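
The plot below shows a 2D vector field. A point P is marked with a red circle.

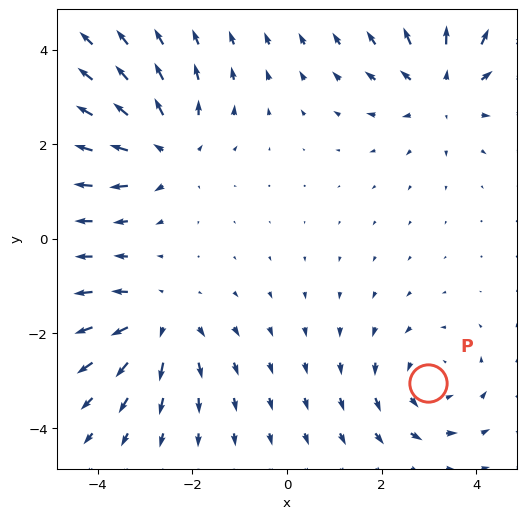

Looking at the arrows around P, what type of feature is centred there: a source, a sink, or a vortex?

At P (3.0, -3.1) the arrows circulate counterclockwise. Divergence ≈0, curl about +3 — near-zero divergence with nonzero curl is a vortex.

vortex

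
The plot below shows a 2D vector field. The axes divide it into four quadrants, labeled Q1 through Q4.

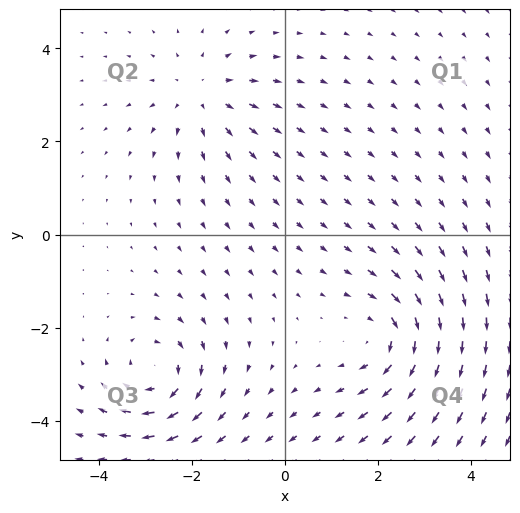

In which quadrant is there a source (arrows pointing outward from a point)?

Q2

The source sits at approximately (-1.8, 3.0), which lies in quadrant Q2. The divergence there is about +3, positive as expected for a source.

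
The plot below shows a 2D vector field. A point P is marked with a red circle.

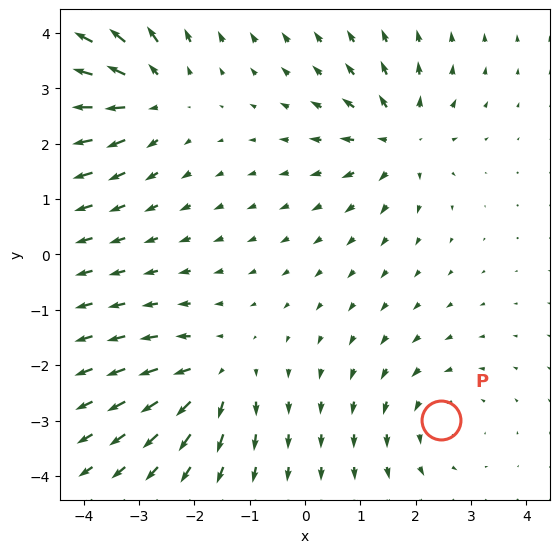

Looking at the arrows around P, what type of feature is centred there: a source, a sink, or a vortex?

vortex

At P (2.5, -3.0) the arrows circulate counterclockwise. Divergence ≈0, curl about +2 — near-zero divergence with nonzero curl is a vortex.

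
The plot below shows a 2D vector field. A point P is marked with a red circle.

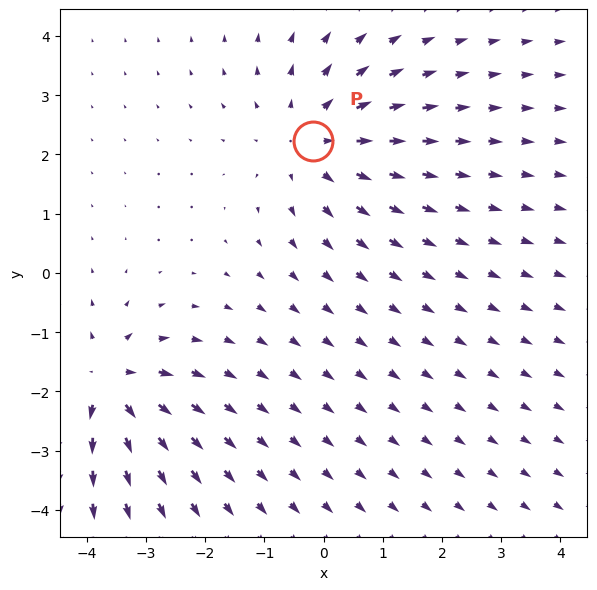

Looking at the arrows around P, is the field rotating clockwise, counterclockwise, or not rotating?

not rotating

Near P at (-0.2, 2.2) the arrows show no circulation. The curl there is ≈0.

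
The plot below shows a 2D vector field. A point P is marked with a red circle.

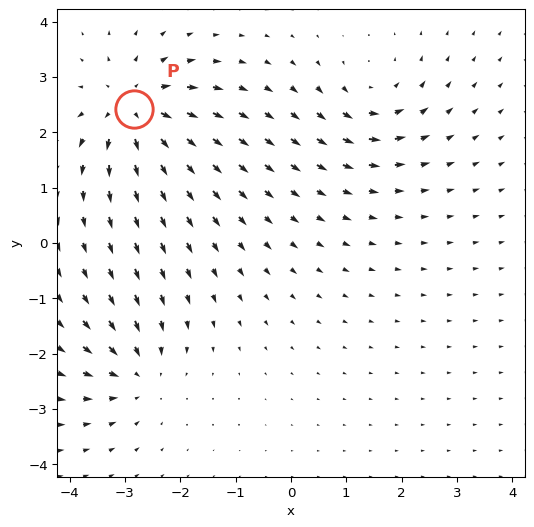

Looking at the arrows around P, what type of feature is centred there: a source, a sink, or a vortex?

At P (-2.8, 2.4) the arrows spread outward. Divergence about +5, curl ≈0 — positive divergence with near-zero curl is a source.

source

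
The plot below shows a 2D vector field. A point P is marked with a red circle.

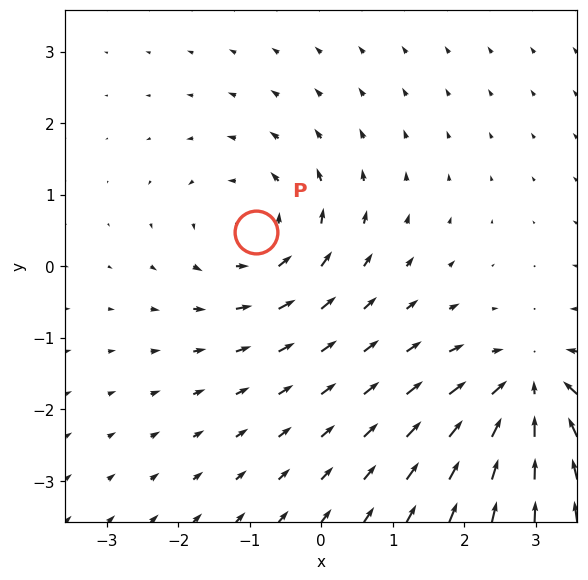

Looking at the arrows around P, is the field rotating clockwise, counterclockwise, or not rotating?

counterclockwise

Near P at (-0.9, 0.5) the arrows circulate counterclockwise. The curl (z-component) there is about +4; positive curl means counterclockwise rotation.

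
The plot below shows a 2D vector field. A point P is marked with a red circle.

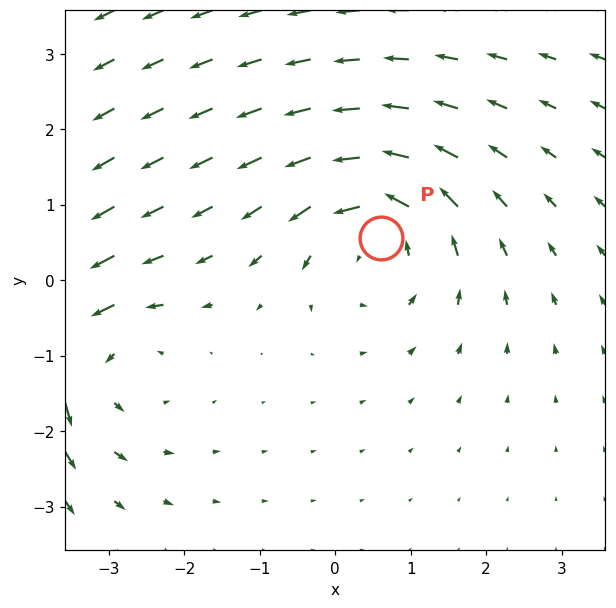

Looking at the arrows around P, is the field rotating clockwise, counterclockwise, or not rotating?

counterclockwise

Near P at (0.6, 0.6) the arrows circulate counterclockwise. The curl (z-component) there is about +5; positive curl means counterclockwise rotation.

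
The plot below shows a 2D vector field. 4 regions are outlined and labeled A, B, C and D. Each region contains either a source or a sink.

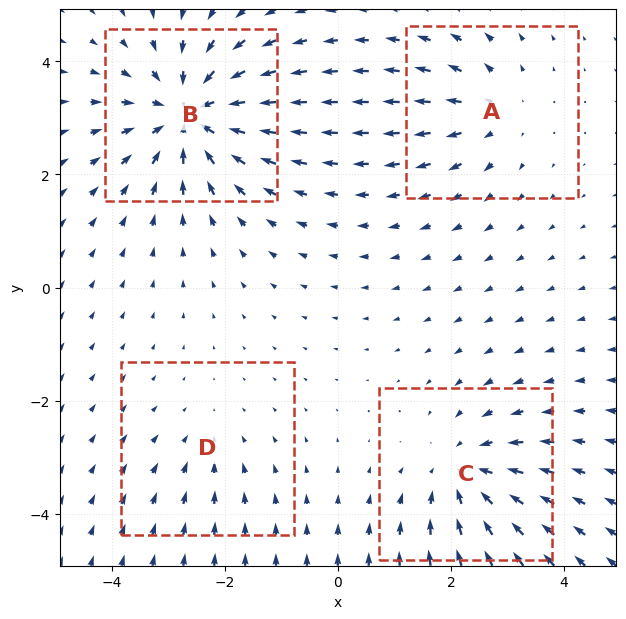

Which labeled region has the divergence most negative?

B

Divergence at each region's feature centre — A: about +3, B: about -6, C: about -4, D: about -2. Region B is most negative.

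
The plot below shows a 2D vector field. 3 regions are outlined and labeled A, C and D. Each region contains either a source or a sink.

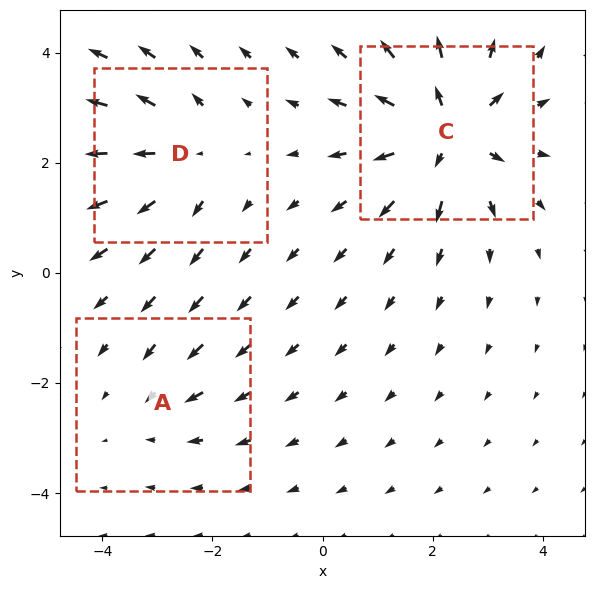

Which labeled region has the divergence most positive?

C

Divergence at each region's feature centre — A: about -2, C: about +5, D: about +3. Region C is most positive.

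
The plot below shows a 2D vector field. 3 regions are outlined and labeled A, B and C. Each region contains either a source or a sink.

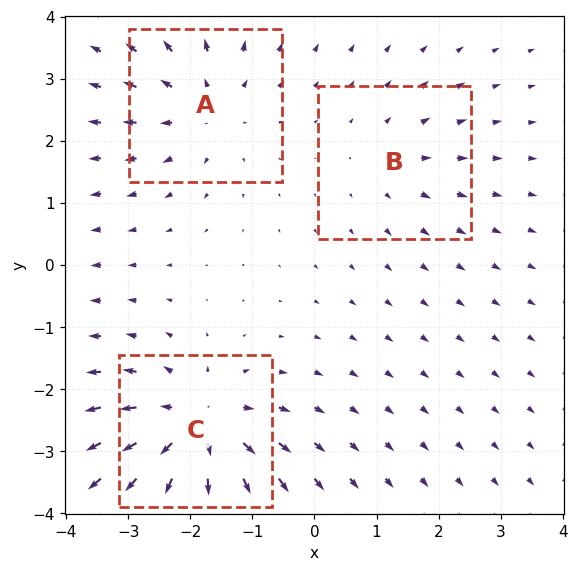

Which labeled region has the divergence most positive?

Divergence at each region's feature centre — A: about +3, B: about +2, C: about +5. Region C is most positive.

C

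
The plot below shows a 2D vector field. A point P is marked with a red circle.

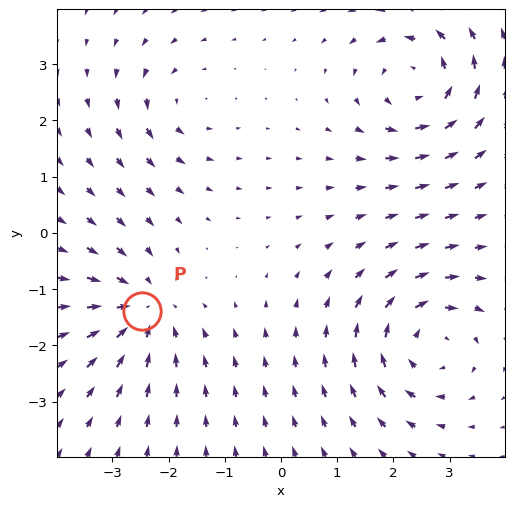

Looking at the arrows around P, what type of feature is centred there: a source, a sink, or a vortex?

At P (-2.5, -1.4) the arrows converge inward. Divergence about -5, curl ≈0 — negative divergence with near-zero curl is a sink.

sink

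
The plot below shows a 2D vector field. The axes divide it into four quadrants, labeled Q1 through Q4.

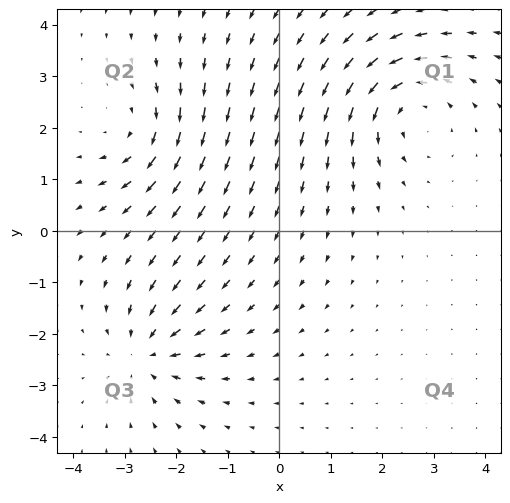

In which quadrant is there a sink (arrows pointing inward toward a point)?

Q3

The sink sits at approximately (-2.5, -2.4), which lies in quadrant Q3. The divergence there is about -5, negative as expected for a sink.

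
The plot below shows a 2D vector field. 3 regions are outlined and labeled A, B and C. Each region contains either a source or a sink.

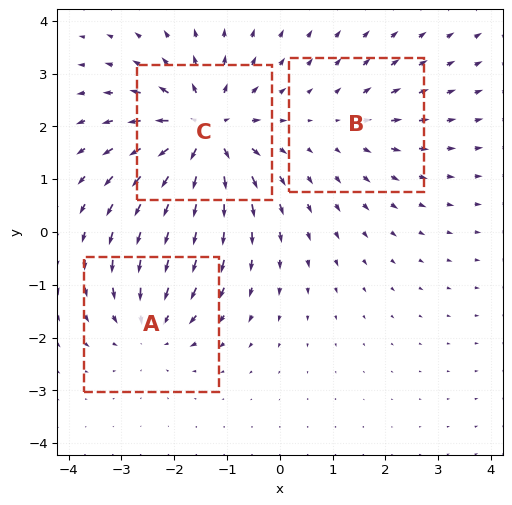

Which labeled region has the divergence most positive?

C

Divergence at each region's feature centre — A: about -3, B: about +2, C: about +6. Region C is most positive.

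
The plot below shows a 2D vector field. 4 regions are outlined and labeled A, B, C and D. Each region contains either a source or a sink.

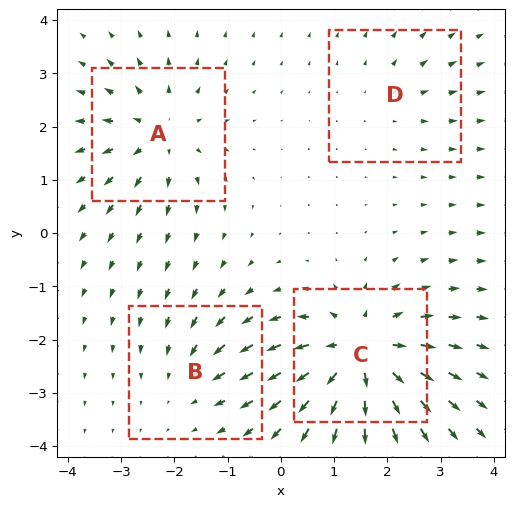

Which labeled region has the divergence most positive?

Divergence at each region's feature centre — A: about +5, B: about -3, C: about +8, D: about +2. Region C is most positive.

C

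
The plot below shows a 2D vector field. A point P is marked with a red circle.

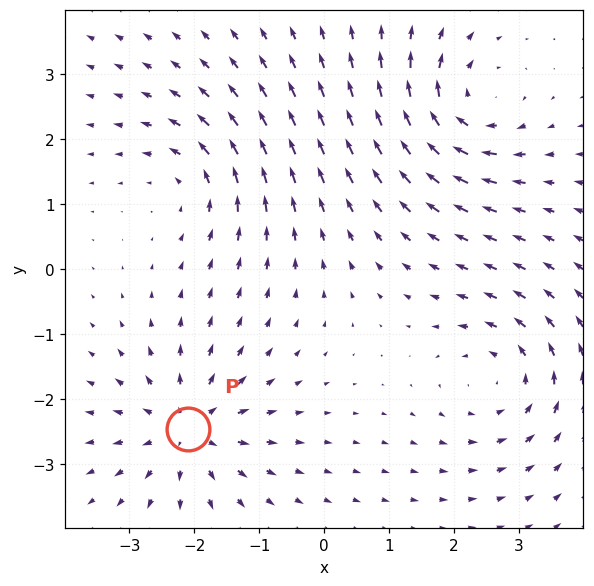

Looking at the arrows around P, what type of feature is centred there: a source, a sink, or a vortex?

At P (-2.1, -2.5) the arrows spread outward. Divergence about +5, curl ≈0 — positive divergence with near-zero curl is a source.

source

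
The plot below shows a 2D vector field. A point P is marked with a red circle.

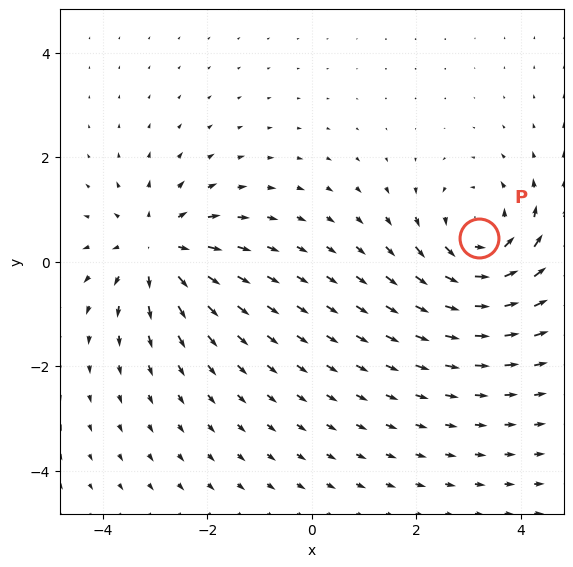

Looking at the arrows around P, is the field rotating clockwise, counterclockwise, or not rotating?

counterclockwise

Near P at (3.2, 0.5) the arrows circulate counterclockwise. The curl (z-component) there is about +5; positive curl means counterclockwise rotation.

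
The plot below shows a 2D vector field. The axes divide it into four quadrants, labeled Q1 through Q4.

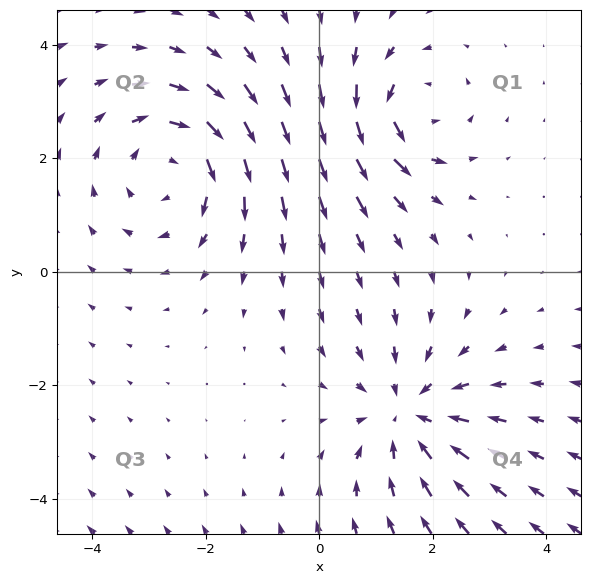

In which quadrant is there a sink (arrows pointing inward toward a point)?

Q4

The sink sits at approximately (1.6, -2.5), which lies in quadrant Q4. The divergence there is about -3, negative as expected for a sink.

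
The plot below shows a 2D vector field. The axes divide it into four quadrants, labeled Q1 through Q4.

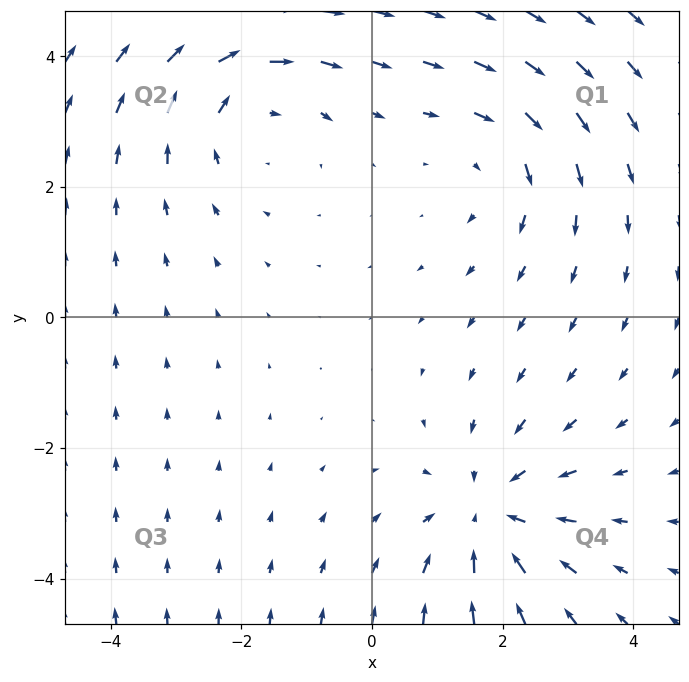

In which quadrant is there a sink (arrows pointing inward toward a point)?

Q4

The sink sits at approximately (1.8, -3.0), which lies in quadrant Q4. The divergence there is about -4, negative as expected for a sink.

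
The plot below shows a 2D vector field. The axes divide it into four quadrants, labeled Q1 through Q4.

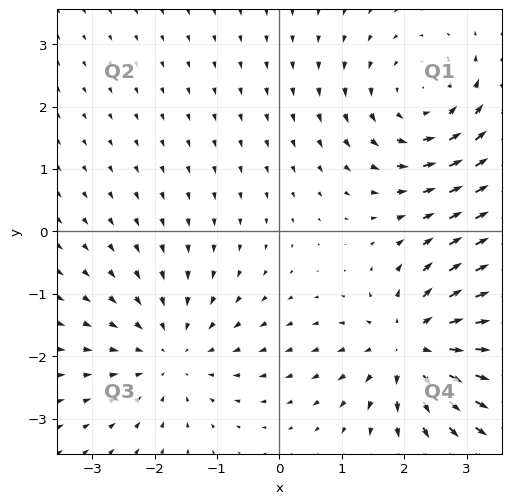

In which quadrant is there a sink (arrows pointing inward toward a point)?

Q3

The sink sits at approximately (-1.7, -2.0), which lies in quadrant Q3. The divergence there is about -3, negative as expected for a sink.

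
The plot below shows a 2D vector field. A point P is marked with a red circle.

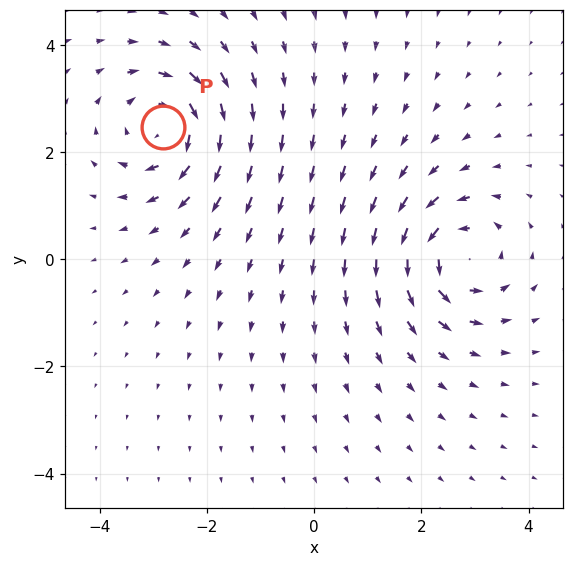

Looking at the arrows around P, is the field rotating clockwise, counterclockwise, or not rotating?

Near P at (-2.8, 2.5) the arrows circulate clockwise. The curl (z-component) there is about -5; negative curl means clockwise rotation.

clockwise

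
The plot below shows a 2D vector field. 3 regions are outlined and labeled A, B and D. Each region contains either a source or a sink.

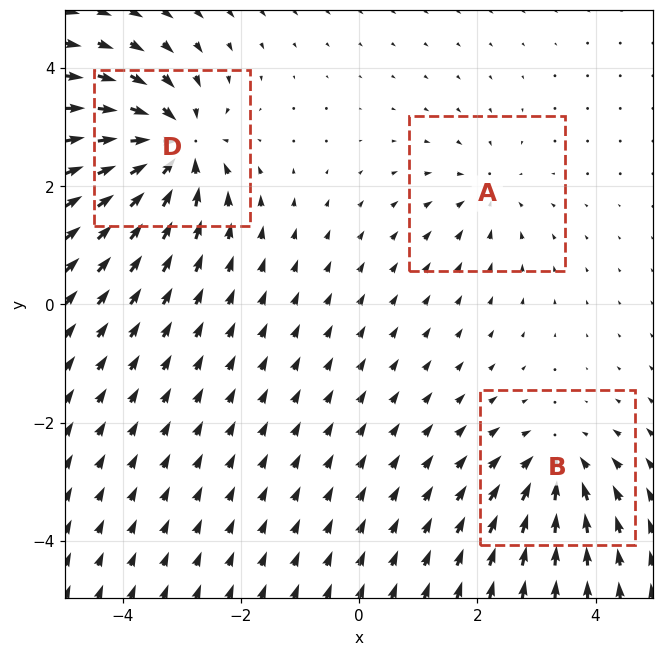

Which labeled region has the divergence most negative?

Divergence at each region's feature centre — A: about -2, B: about -4, D: about -6. Region D is most negative.

D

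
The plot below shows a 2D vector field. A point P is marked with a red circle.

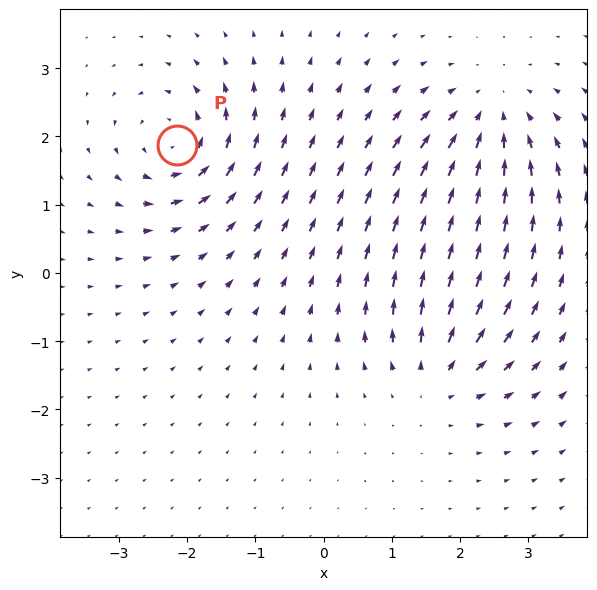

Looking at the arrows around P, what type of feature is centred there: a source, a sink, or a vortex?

vortex

At P (-2.2, 1.9) the arrows circulate counterclockwise. Divergence ≈0, curl about +5 — near-zero divergence with nonzero curl is a vortex.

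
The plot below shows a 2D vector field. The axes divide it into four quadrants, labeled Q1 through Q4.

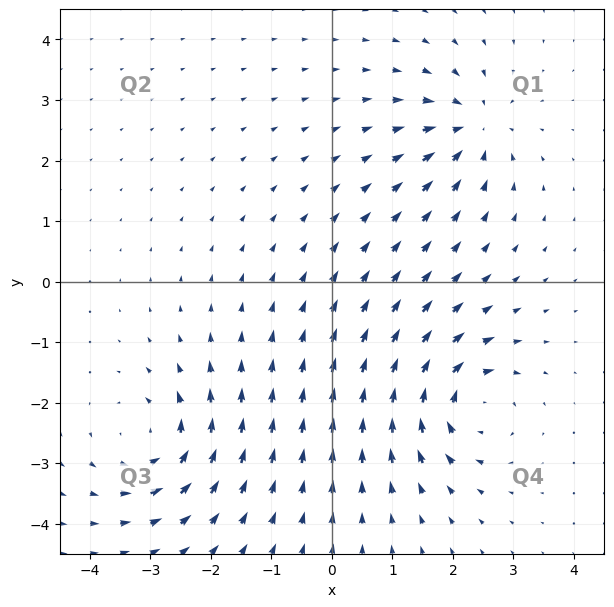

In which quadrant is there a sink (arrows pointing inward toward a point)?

Q1

The sink sits at approximately (2.3, 2.5), which lies in quadrant Q1. The divergence there is about -6, negative as expected for a sink.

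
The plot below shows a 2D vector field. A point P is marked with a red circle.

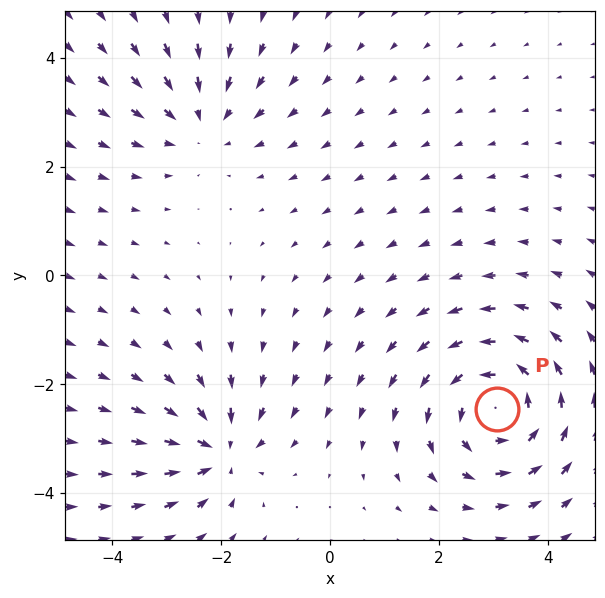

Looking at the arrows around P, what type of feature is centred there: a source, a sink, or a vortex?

At P (3.1, -2.5) the arrows circulate counterclockwise. Divergence ≈0, curl about +5 — near-zero divergence with nonzero curl is a vortex.

vortex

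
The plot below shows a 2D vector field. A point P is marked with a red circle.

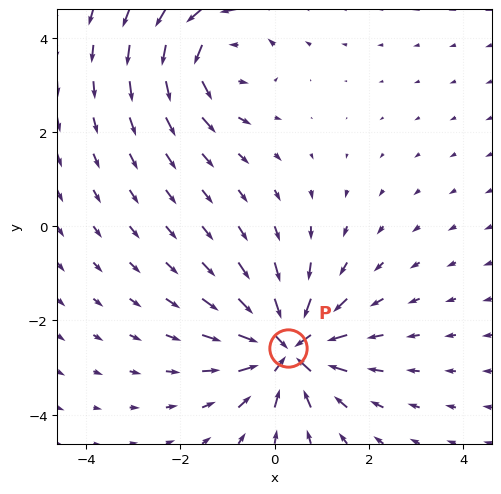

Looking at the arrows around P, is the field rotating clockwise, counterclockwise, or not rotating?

not rotating

Near P at (0.3, -2.6) the arrows show no circulation. The curl there is ≈0.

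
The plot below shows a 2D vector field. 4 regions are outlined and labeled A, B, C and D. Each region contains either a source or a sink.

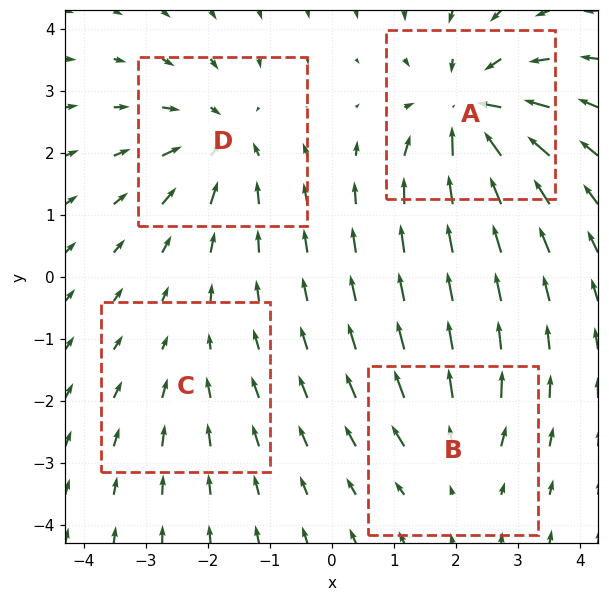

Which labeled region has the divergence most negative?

A

Divergence at each region's feature centre — A: about -7, B: about +3, C: about -2, D: about -5. Region A is most negative.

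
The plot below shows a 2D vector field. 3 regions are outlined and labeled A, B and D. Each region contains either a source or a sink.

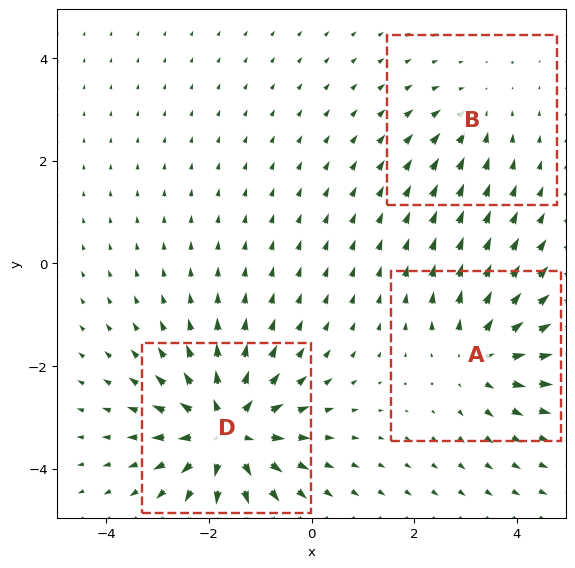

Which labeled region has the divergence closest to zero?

Divergence at each region's feature centre — A: about +4, B: about -2, D: about +6. Region B is closest to zero.

B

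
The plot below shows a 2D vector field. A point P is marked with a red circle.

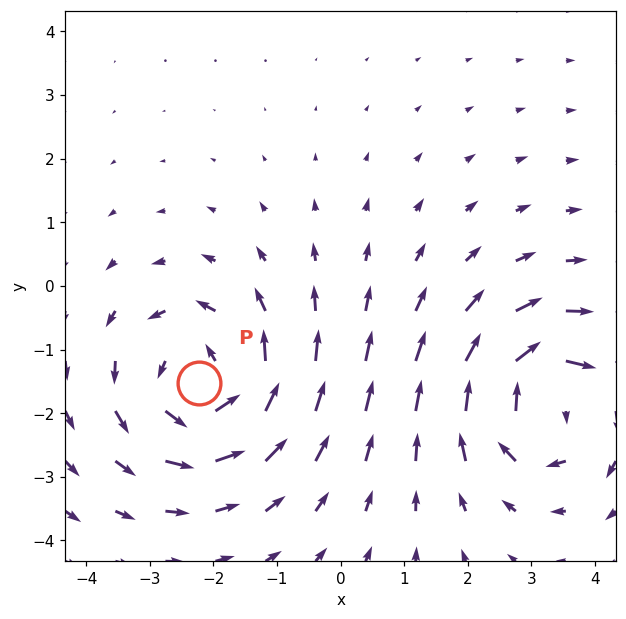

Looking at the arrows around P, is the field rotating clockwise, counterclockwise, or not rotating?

Near P at (-2.2, -1.5) the arrows circulate counterclockwise. The curl (z-component) there is about +4; positive curl means counterclockwise rotation.

counterclockwise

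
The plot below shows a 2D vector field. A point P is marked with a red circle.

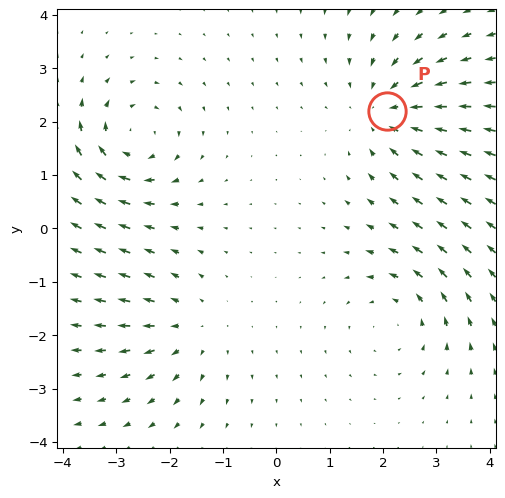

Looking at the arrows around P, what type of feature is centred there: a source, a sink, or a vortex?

sink

At P (2.1, 2.2) the arrows converge inward. Divergence about -4, curl ≈0 — negative divergence with near-zero curl is a sink.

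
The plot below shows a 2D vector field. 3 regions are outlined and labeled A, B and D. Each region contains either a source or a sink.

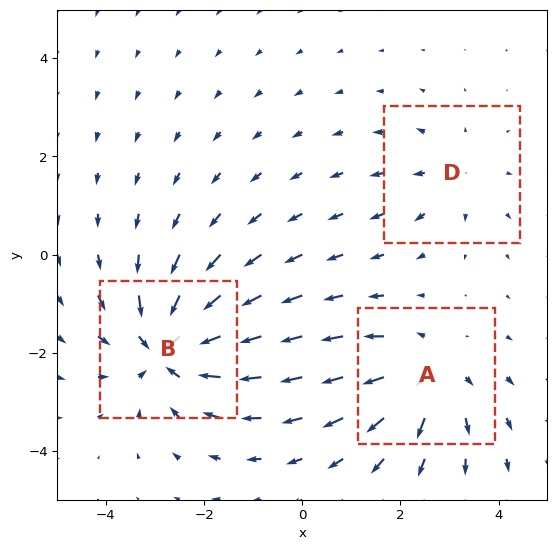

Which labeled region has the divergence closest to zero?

D

Divergence at each region's feature centre — A: about +3, B: about -5, D: about +2. Region D is closest to zero.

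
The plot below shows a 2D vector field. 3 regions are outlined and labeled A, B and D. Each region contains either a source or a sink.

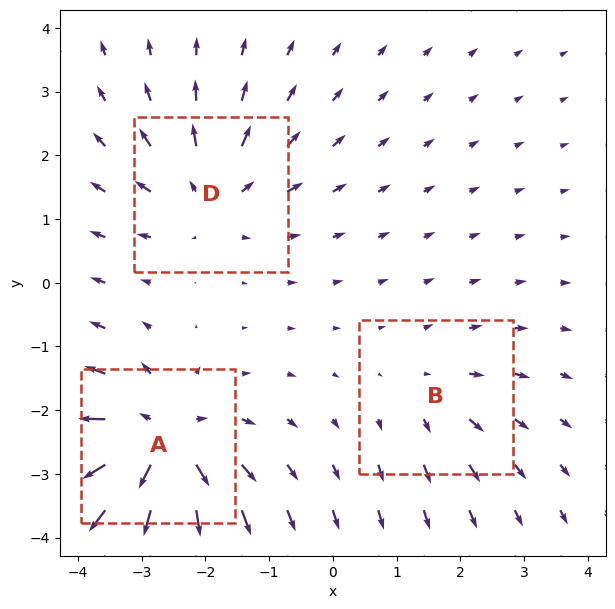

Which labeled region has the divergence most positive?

A

Divergence at each region's feature centre — A: about +5, B: about +2, D: about +3. Region A is most positive.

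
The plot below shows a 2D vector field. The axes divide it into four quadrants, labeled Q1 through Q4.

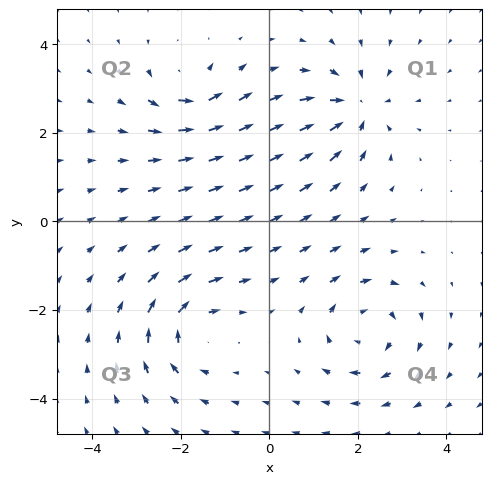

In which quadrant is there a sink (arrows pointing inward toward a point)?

Q1

The sink sits at approximately (2.0, 2.6), which lies in quadrant Q1. The divergence there is about -6, negative as expected for a sink.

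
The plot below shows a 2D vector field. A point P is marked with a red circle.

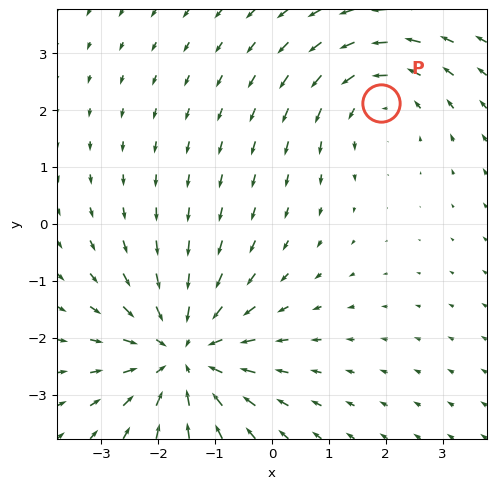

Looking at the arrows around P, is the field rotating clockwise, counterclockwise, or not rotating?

counterclockwise

Near P at (1.9, 2.1) the arrows circulate counterclockwise. The curl (z-component) there is about +3; positive curl means counterclockwise rotation.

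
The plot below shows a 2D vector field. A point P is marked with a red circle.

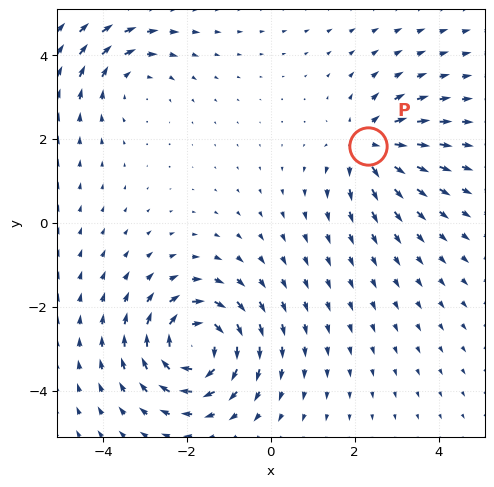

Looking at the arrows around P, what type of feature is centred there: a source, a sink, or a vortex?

source

At P (2.3, 1.8) the arrows spread outward. Divergence about +4, curl ≈0 — positive divergence with near-zero curl is a source.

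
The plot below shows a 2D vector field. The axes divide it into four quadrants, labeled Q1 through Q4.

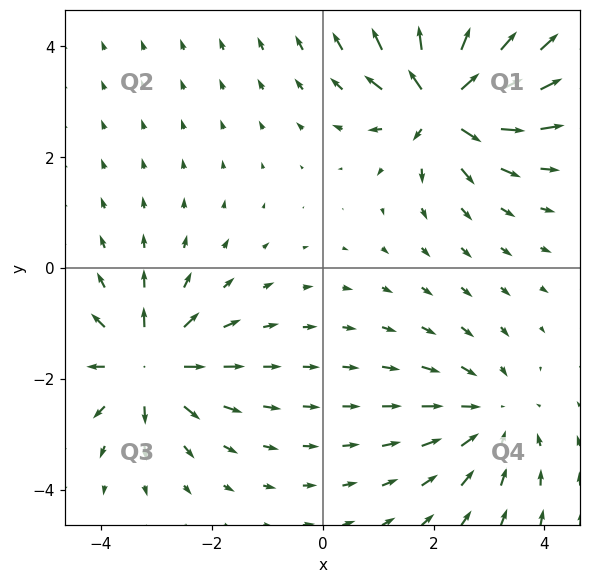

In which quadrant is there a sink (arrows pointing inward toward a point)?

The sink sits at approximately (3.0, -2.7), which lies in quadrant Q4. The divergence there is about -3, negative as expected for a sink.

Q4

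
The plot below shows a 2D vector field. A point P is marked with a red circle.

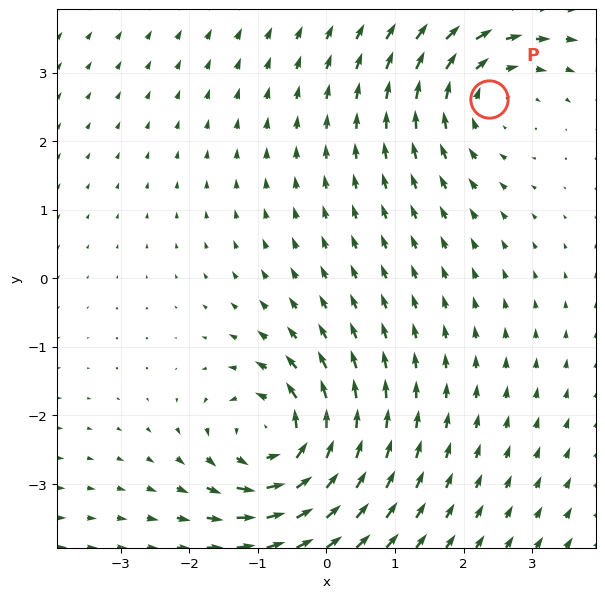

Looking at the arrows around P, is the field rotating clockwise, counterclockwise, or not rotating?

Near P at (2.4, 2.6) the arrows circulate clockwise. The curl (z-component) there is about -3; negative curl means clockwise rotation.

clockwise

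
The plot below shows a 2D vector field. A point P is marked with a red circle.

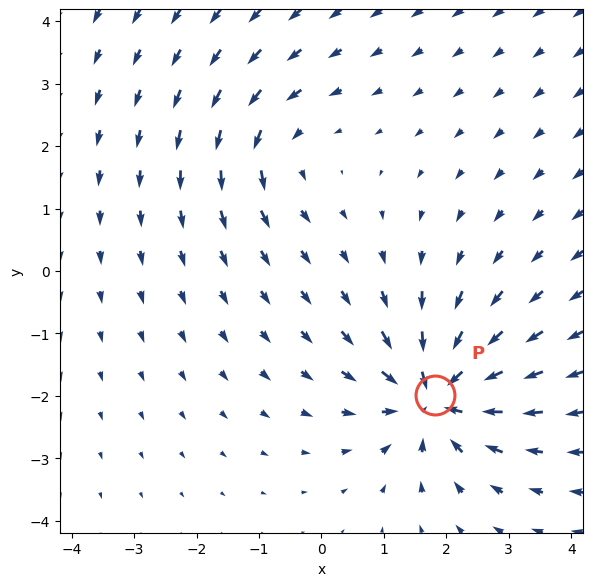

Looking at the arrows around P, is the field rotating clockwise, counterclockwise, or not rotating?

Near P at (1.8, -2.0) the arrows show no circulation. The curl there is ≈0.

not rotating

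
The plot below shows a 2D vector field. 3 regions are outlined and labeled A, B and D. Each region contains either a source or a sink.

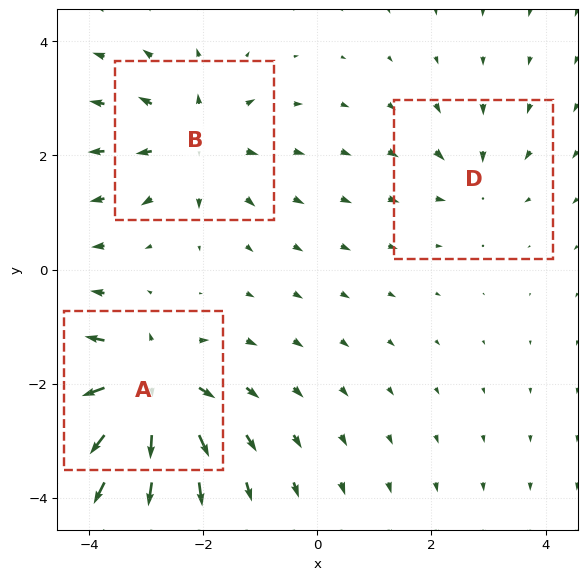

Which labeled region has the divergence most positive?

A

Divergence at each region's feature centre — A: about +6, B: about +4, D: about -2. Region A is most positive.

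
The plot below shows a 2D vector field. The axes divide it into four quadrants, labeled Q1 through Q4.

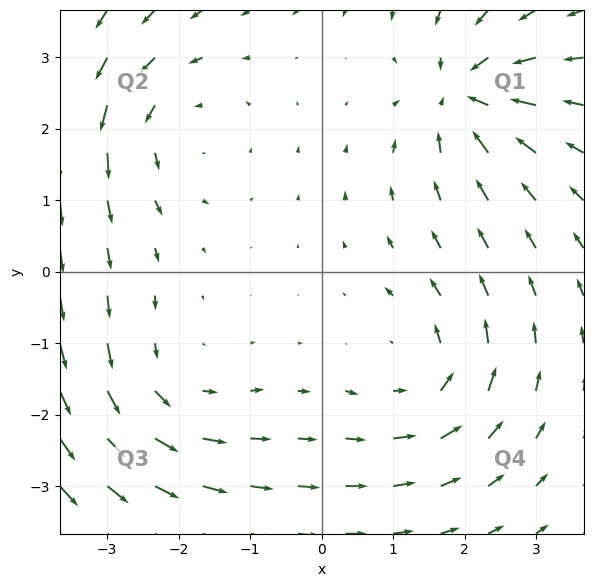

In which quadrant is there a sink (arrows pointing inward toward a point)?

The sink sits at approximately (2.0, 2.5), which lies in quadrant Q1. The divergence there is about -7, negative as expected for a sink.

Q1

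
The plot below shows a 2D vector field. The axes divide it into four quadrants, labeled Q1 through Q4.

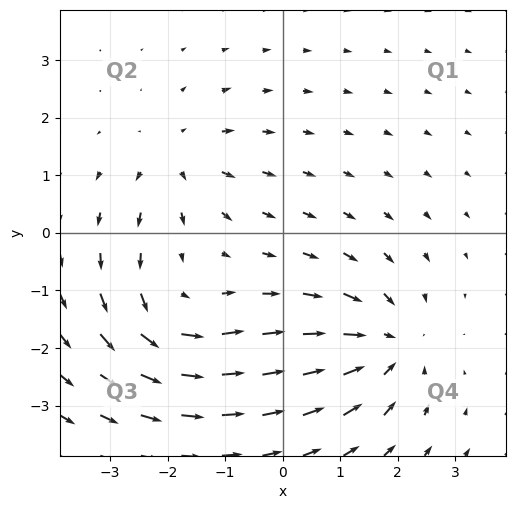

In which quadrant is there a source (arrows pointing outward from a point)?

Q2

The source sits at approximately (-1.8, 1.3), which lies in quadrant Q2. The divergence there is about +3, positive as expected for a source.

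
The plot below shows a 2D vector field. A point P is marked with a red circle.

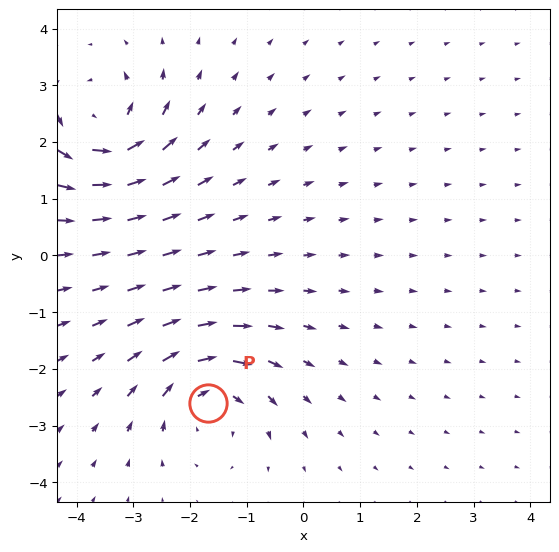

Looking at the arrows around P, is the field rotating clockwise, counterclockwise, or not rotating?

clockwise

Near P at (-1.7, -2.6) the arrows circulate clockwise. The curl (z-component) there is about -5; negative curl means clockwise rotation.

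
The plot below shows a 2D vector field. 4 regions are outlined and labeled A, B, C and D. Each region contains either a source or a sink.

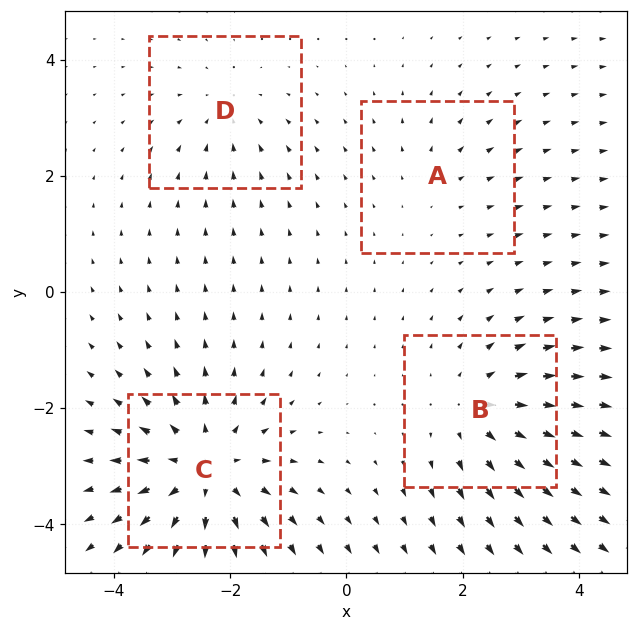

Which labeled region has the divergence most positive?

C

Divergence at each region's feature centre — A: about +2, B: about +4, C: about +6, D: about -3. Region C is most positive.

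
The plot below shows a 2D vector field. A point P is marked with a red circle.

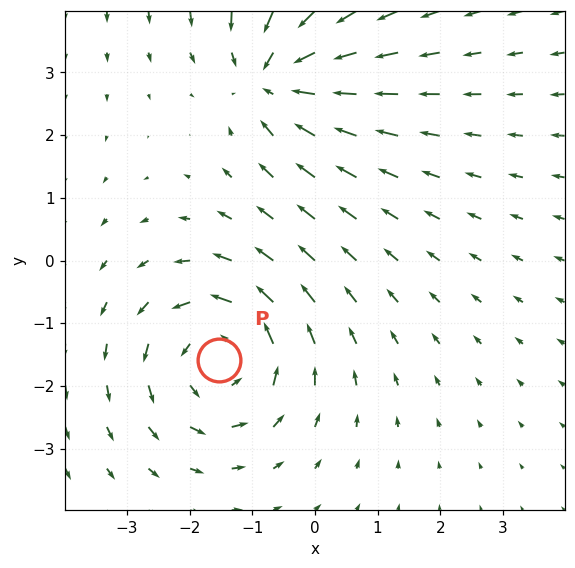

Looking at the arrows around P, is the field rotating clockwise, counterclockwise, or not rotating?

Near P at (-1.5, -1.6) the arrows circulate counterclockwise. The curl (z-component) there is about +4; positive curl means counterclockwise rotation.

counterclockwise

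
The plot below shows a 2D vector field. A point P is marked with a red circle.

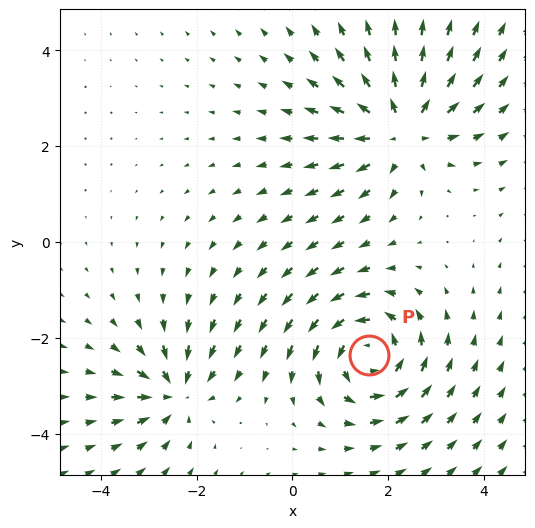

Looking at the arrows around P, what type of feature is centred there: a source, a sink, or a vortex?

At P (1.6, -2.4) the arrows circulate counterclockwise. Divergence ≈0, curl about +5 — near-zero divergence with nonzero curl is a vortex.

vortex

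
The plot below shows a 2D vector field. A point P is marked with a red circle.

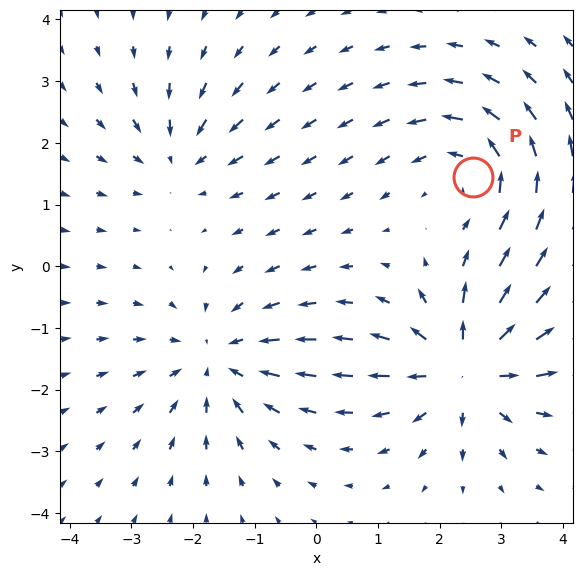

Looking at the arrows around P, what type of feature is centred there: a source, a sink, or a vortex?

At P (2.5, 1.4) the arrows circulate counterclockwise. Divergence ≈0, curl about +4 — near-zero divergence with nonzero curl is a vortex.

vortex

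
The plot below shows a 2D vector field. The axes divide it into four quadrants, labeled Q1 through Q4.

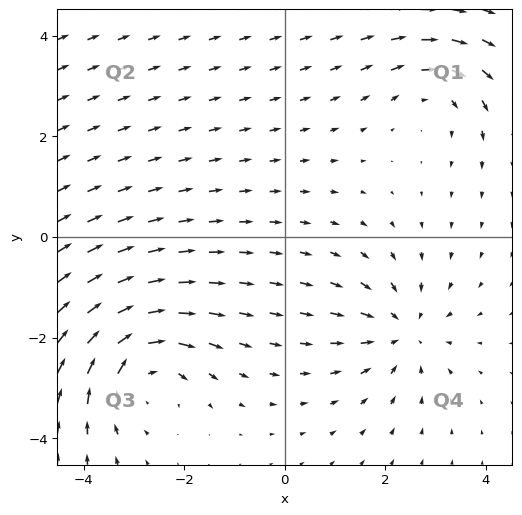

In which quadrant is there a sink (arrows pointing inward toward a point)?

The sink sits at approximately (2.3, -1.9), which lies in quadrant Q4. The divergence there is about -3, negative as expected for a sink.

Q4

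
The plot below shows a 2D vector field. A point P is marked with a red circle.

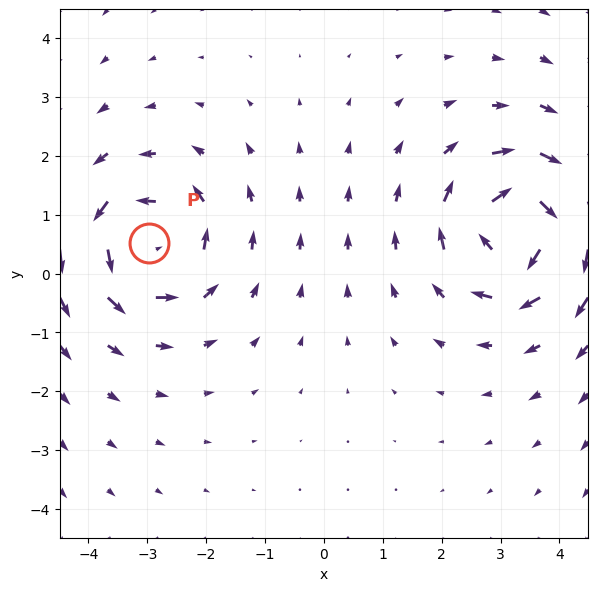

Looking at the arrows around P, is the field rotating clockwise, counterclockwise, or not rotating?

Near P at (-3.0, 0.5) the arrows circulate counterclockwise. The curl (z-component) there is about +4; positive curl means counterclockwise rotation.

counterclockwise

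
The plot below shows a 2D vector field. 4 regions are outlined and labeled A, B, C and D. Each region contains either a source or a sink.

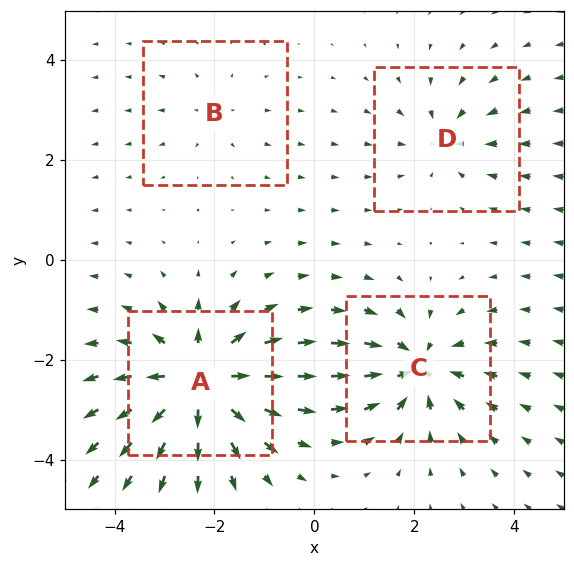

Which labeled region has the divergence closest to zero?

Divergence at each region's feature centre — A: about +8, B: about +2, C: about -6, D: about -3. Region B is closest to zero.

B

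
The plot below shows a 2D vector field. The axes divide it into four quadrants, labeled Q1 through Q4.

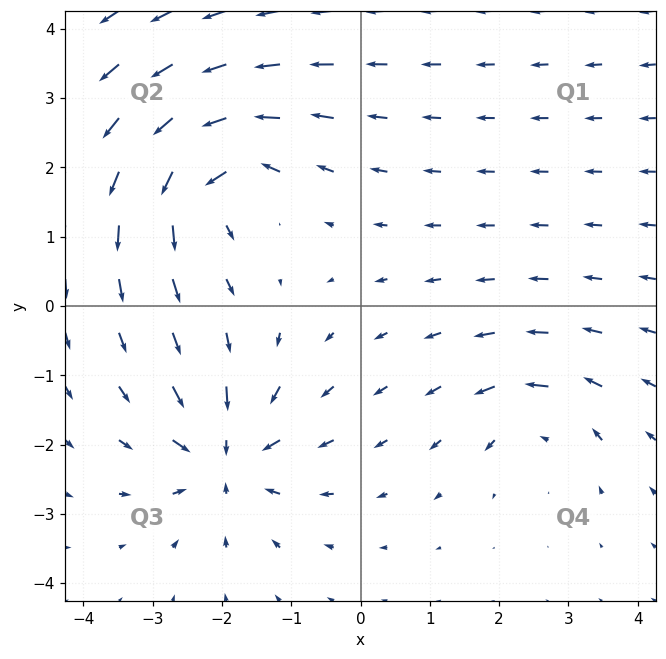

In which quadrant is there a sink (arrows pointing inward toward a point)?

Q3

The sink sits at approximately (-1.9, -2.2), which lies in quadrant Q3. The divergence there is about -5, negative as expected for a sink.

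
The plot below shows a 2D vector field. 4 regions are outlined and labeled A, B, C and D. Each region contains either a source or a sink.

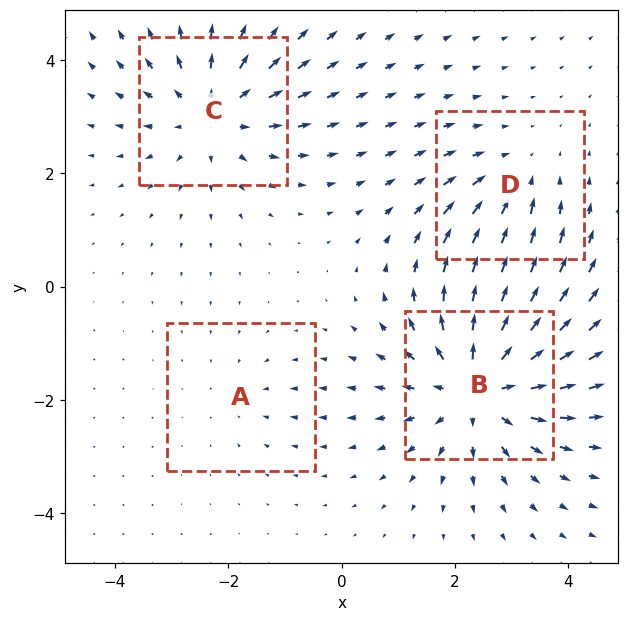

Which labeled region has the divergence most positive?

Divergence at each region's feature centre — A: about -2, B: about +6, C: about +4, D: about -3. Region B is most positive.

B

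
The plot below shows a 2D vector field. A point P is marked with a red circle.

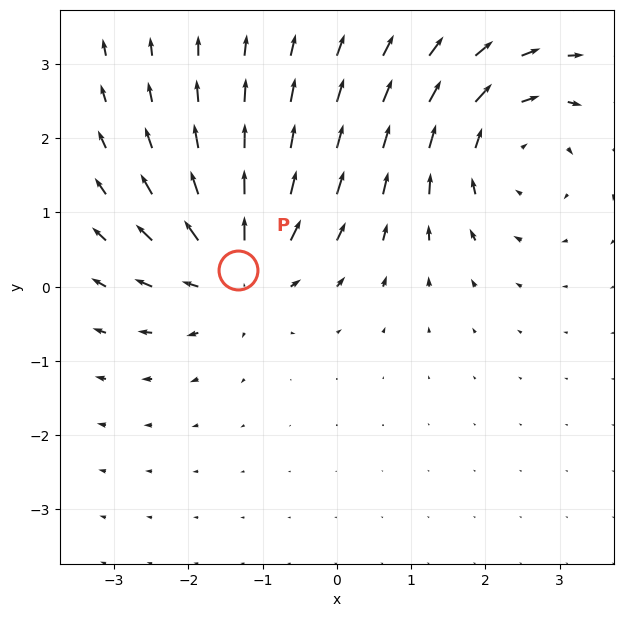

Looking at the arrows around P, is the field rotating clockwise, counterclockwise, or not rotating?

not rotating

Near P at (-1.3, 0.2) the arrows show no circulation. The curl there is ≈0.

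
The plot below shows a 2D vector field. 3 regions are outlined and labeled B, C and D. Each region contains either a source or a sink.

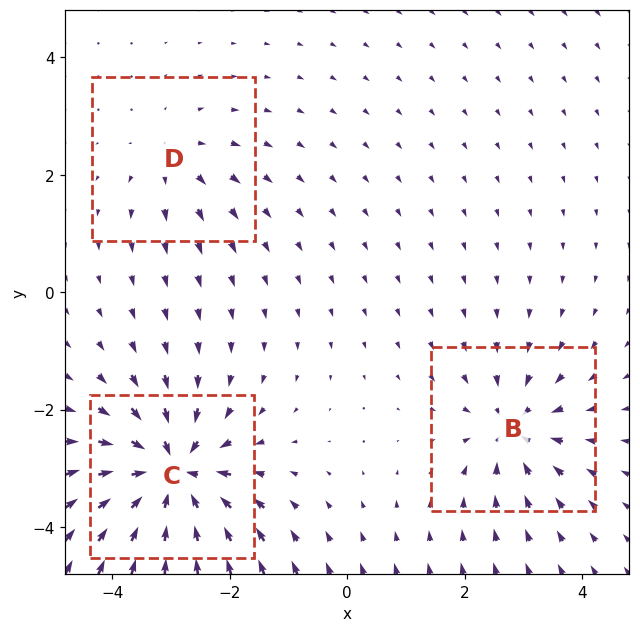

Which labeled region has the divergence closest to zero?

D

Divergence at each region's feature centre — B: about -4, C: about -6, D: about +2. Region D is closest to zero.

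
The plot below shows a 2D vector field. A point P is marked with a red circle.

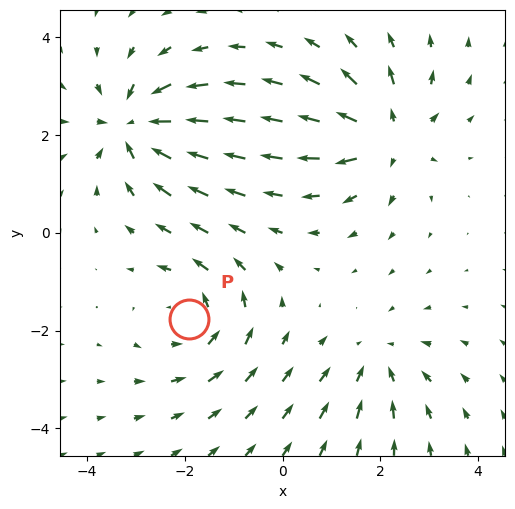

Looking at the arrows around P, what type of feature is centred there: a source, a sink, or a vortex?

At P (-1.9, -1.8) the arrows circulate counterclockwise. Divergence ≈0, curl about +4 — near-zero divergence with nonzero curl is a vortex.

vortex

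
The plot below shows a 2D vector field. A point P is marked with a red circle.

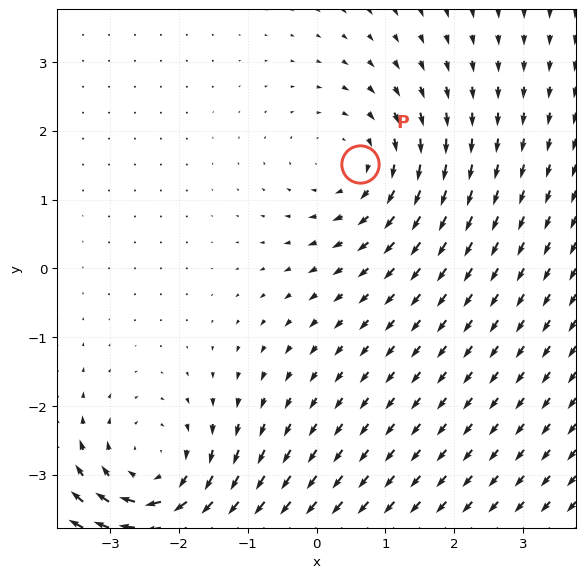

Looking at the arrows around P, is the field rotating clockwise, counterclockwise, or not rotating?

clockwise

Near P at (0.6, 1.5) the arrows circulate clockwise. The curl (z-component) there is about -3; negative curl means clockwise rotation.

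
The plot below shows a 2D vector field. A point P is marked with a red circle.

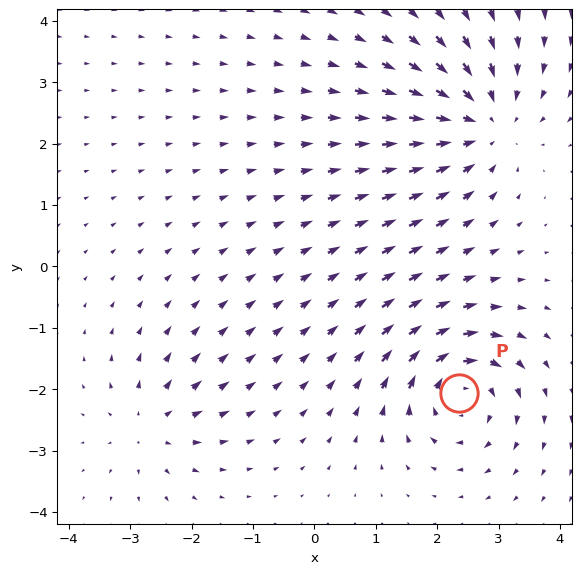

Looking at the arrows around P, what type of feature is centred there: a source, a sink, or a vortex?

vortex

At P (2.4, -2.1) the arrows circulate clockwise. Divergence ≈0, curl about -6 — near-zero divergence with nonzero curl is a vortex.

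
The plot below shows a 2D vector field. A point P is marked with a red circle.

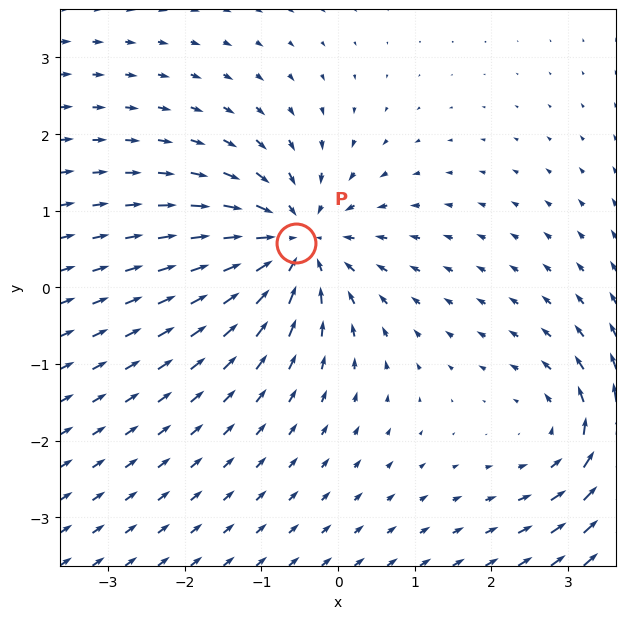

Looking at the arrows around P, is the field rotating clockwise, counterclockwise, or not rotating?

Near P at (-0.6, 0.6) the arrows show no circulation. The curl there is ≈0.

not rotating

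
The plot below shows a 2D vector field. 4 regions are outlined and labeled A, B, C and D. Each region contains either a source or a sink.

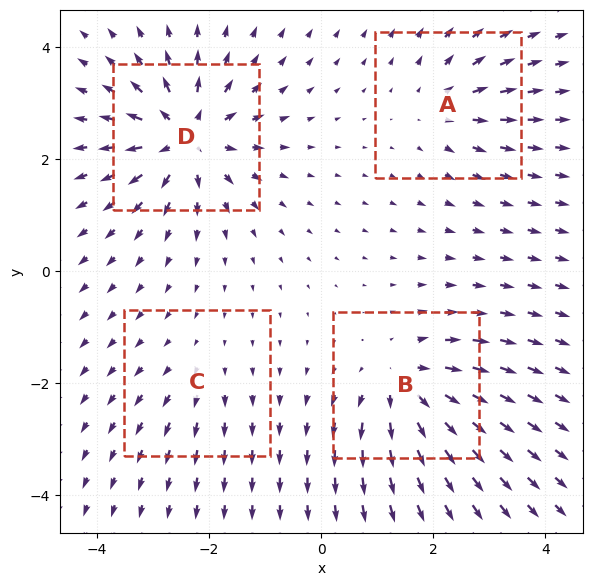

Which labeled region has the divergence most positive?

Divergence at each region's feature centre — A: about +4, B: about +7, C: about +3, D: about +9. Region D is most positive.

D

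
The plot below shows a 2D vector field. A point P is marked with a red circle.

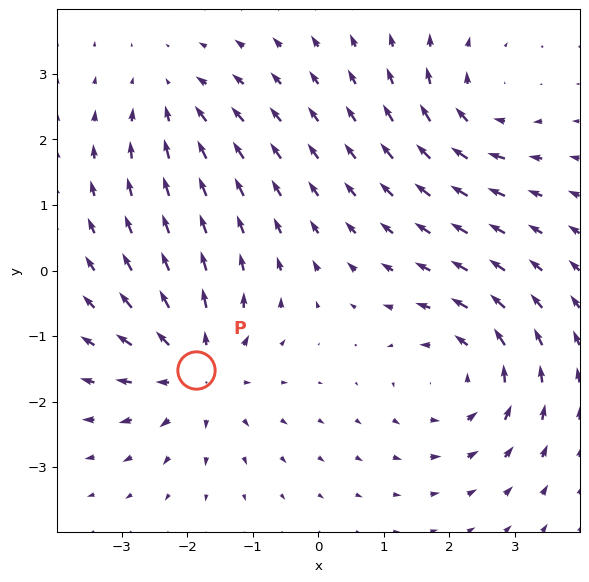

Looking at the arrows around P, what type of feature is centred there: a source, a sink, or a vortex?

At P (-1.9, -1.5) the arrows spread outward. Divergence about +5, curl ≈0 — positive divergence with near-zero curl is a source.

source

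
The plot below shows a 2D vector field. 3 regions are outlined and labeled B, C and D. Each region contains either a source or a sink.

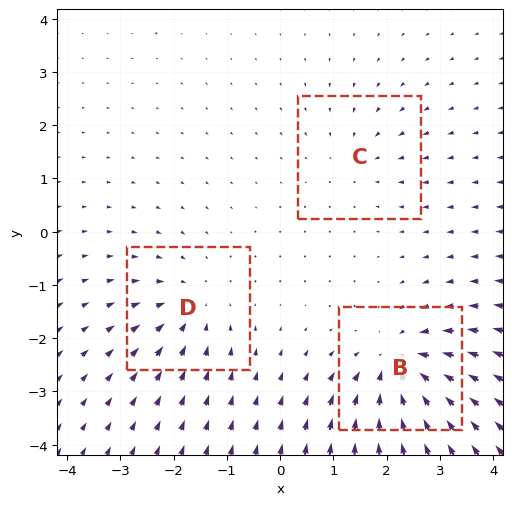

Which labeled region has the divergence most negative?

B

Divergence at each region's feature centre — B: about -5, C: about -2, D: about -3. Region B is most negative.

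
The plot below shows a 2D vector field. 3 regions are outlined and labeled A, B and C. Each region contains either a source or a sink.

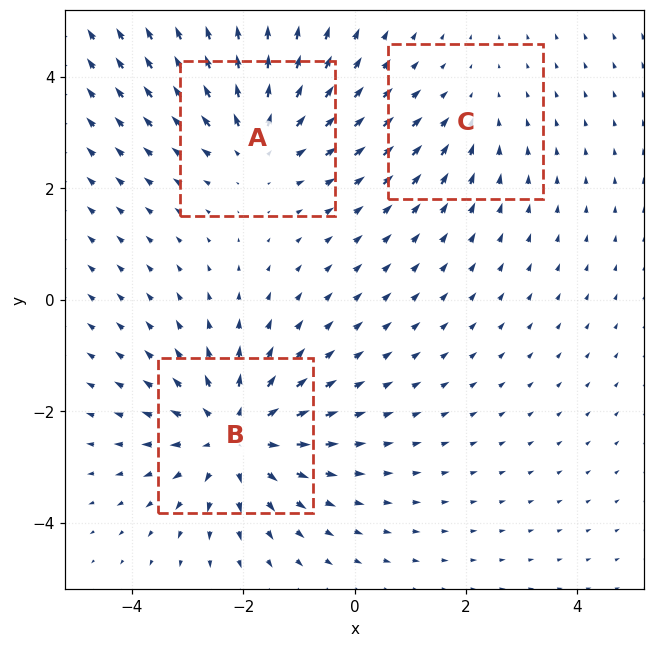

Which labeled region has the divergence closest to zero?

C

Divergence at each region's feature centre — A: about +3, B: about +4, C: about -2. Region C is closest to zero.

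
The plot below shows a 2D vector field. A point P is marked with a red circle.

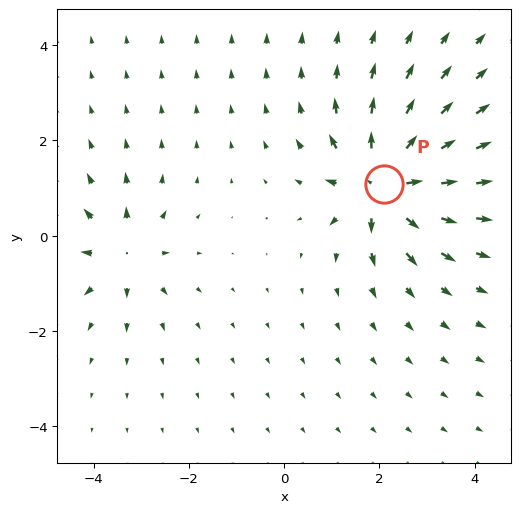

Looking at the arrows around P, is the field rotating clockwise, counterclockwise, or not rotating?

Near P at (2.1, 1.1) the arrows show no circulation. The curl there is ≈0.

not rotating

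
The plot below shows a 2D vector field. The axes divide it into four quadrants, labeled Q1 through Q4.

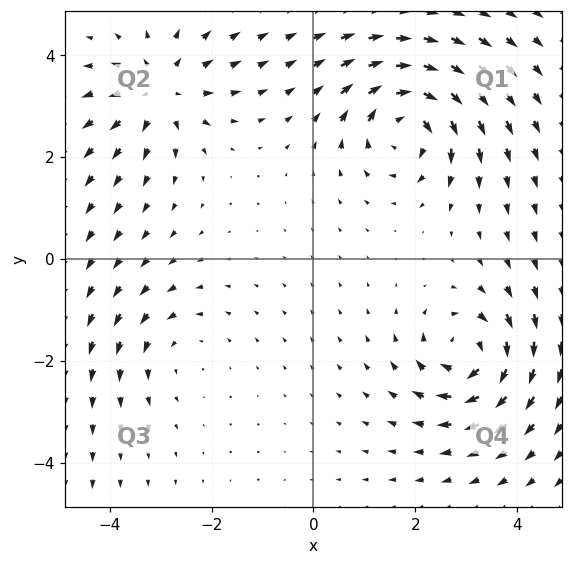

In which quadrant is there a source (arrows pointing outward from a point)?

Q2

The source sits at approximately (-3.0, 3.3), which lies in quadrant Q2. The divergence there is about +4, positive as expected for a source.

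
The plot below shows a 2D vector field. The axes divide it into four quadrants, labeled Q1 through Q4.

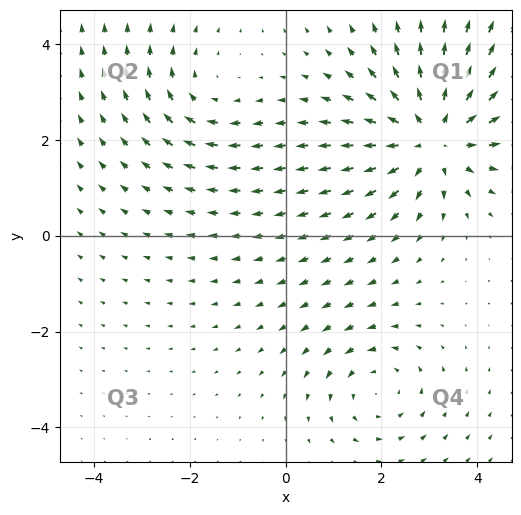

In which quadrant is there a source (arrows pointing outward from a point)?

Q1

The source sits at approximately (3.1, 2.1), which lies in quadrant Q1. The divergence there is about +4, positive as expected for a source.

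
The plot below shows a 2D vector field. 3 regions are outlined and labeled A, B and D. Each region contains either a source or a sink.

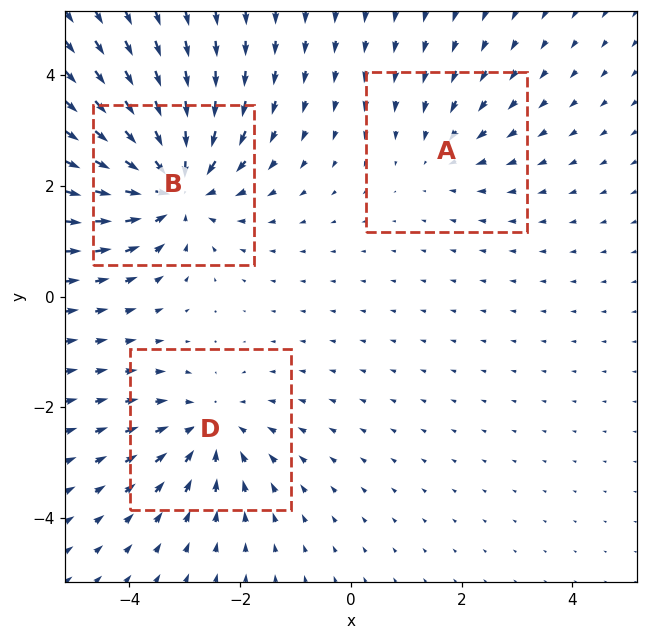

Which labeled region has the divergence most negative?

Divergence at each region's feature centre — A: about -2, B: about -5, D: about -3. Region B is most negative.

B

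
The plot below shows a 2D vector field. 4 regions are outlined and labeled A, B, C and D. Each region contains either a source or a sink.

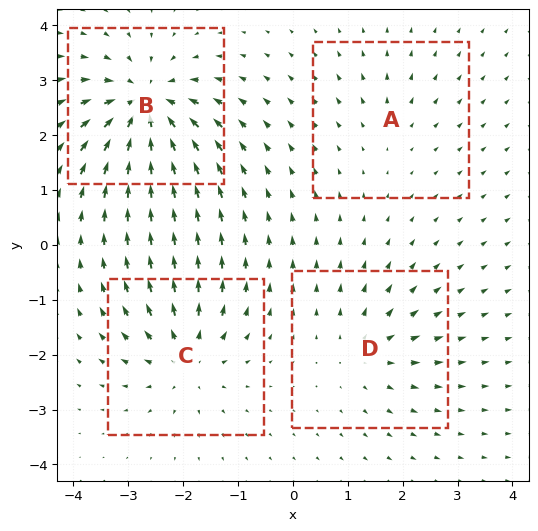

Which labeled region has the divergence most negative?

B

Divergence at each region's feature centre — A: about +2, B: about -8, C: about +6, D: about +4. Region B is most negative.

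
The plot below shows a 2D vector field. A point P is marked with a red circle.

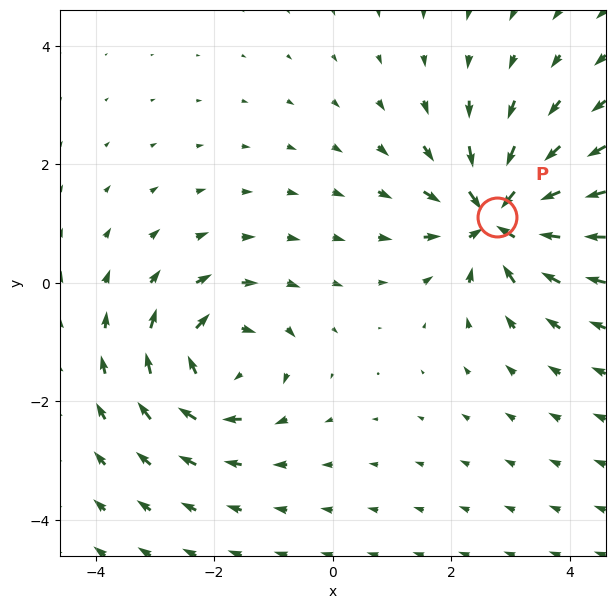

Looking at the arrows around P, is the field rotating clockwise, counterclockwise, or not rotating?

not rotating

Near P at (2.8, 1.1) the arrows show no circulation. The curl there is ≈0.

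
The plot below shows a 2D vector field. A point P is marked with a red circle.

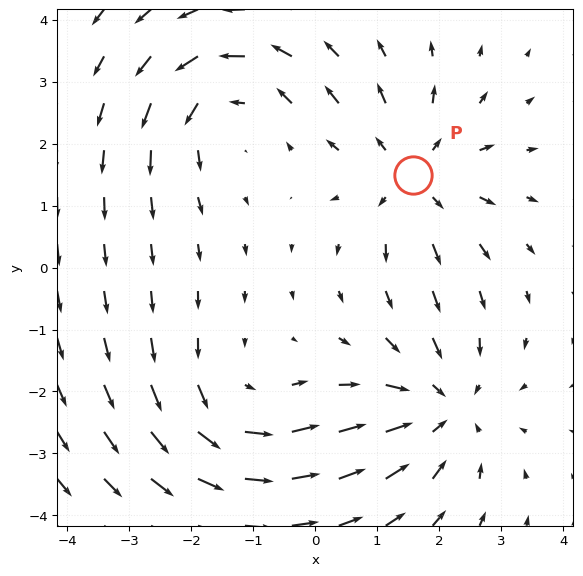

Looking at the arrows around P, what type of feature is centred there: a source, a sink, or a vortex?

source

At P (1.6, 1.5) the arrows spread outward. Divergence about +3, curl ≈0 — positive divergence with near-zero curl is a source.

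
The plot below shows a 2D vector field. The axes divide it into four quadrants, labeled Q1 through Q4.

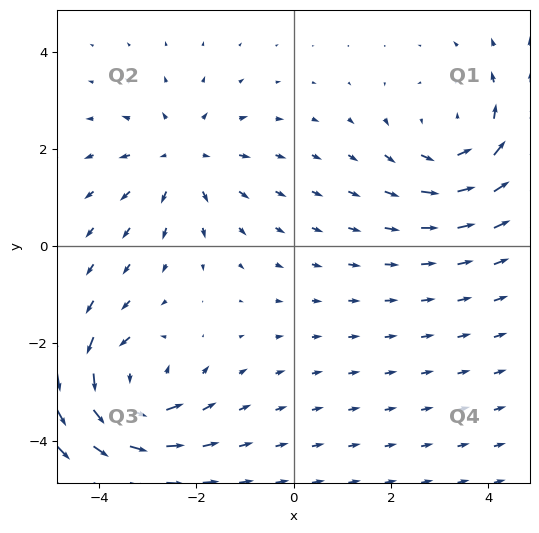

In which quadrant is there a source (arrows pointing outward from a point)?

The source sits at approximately (-2.3, 1.8), which lies in quadrant Q2. The divergence there is about +3, positive as expected for a source.

Q2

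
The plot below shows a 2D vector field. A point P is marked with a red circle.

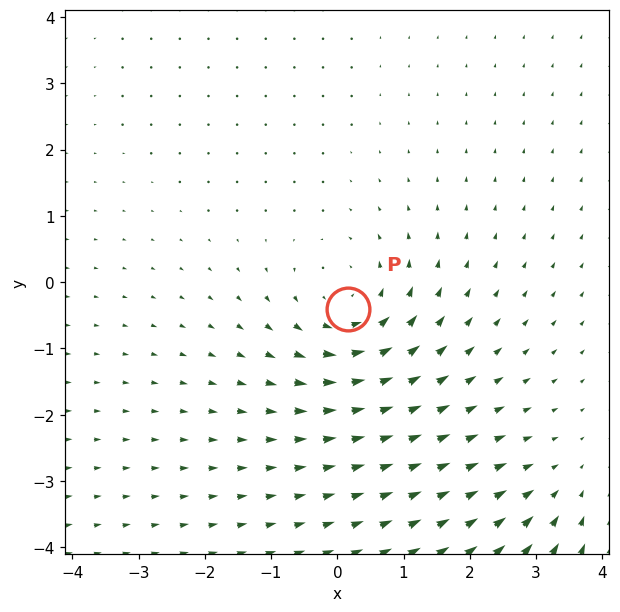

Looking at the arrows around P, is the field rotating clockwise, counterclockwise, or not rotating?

Near P at (0.2, -0.4) the arrows circulate counterclockwise. The curl (z-component) there is about +4; positive curl means counterclockwise rotation.

counterclockwise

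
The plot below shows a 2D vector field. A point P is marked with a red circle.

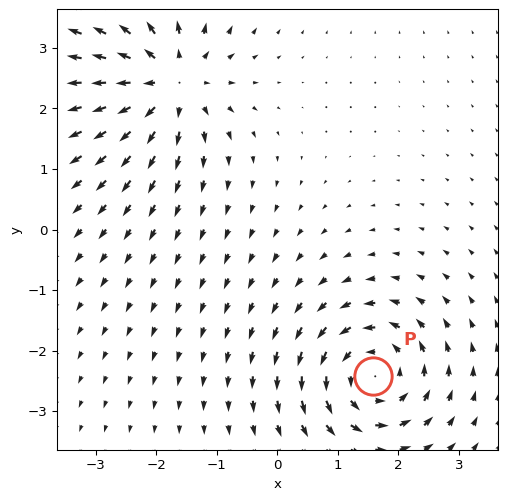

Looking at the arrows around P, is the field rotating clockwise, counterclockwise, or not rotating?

Near P at (1.6, -2.4) the arrows circulate counterclockwise. The curl (z-component) there is about +6; positive curl means counterclockwise rotation.

counterclockwise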